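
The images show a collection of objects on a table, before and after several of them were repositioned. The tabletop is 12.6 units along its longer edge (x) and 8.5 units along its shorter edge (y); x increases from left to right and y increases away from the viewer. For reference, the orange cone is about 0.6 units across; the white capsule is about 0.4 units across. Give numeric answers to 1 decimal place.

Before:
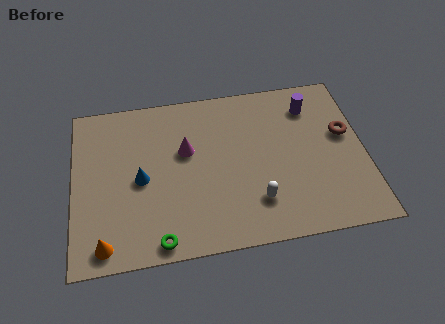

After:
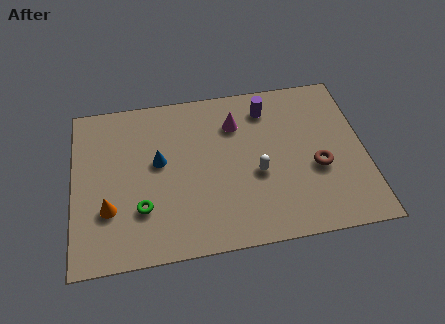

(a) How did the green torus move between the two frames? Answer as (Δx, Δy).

(-0.7, 1.7)

From the two frames, the green torus sits at roughly (3.6, 0.8) before and (2.9, 2.5) after.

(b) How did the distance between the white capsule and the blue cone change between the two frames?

-0.9

The distance was about 5.3 in the first image and 4.4 in the second, so they moved 0.9 units closer together.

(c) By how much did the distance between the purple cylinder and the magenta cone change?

-4.2

They were about 5.7 units apart before and 1.5 after — 4.2 units closer together.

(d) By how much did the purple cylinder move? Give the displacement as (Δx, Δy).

(-1.9, 0.2)

From the two frames, the purple cylinder sits at roughly (10.4, 6.7) before and (8.5, 6.9) after.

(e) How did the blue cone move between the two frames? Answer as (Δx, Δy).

(0.8, 0.8)

The blue cone was at about (2.9, 4.0) and moved to about (3.7, 4.8).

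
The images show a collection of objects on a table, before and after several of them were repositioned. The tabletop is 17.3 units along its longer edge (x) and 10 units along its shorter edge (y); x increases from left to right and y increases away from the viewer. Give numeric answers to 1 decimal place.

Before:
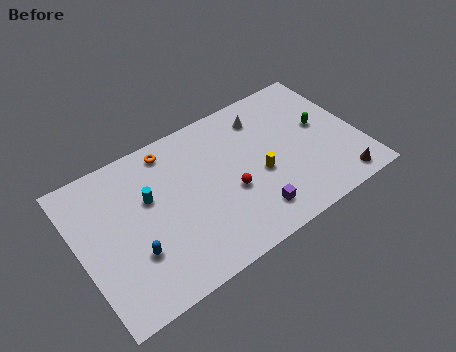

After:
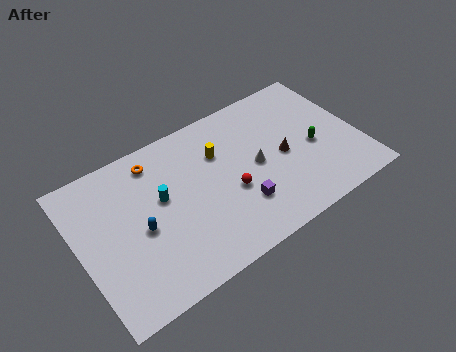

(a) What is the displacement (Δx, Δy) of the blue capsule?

(0.6, 1.3)

The blue capsule started near (3.0, 3.2) and ended near (3.6, 4.5).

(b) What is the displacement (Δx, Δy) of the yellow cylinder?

(-2.1, 2.7)

The yellow cylinder started near (11.0, 4.2) and ended near (8.9, 6.9).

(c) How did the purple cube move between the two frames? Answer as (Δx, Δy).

(-0.6, 0.9)

The purple cube was at about (10.1, 1.9) and moved to about (9.5, 2.8).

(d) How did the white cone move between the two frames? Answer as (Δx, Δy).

(-1.0, -3.1)

The white cone started near (11.9, 8.0) and ended near (10.9, 4.9).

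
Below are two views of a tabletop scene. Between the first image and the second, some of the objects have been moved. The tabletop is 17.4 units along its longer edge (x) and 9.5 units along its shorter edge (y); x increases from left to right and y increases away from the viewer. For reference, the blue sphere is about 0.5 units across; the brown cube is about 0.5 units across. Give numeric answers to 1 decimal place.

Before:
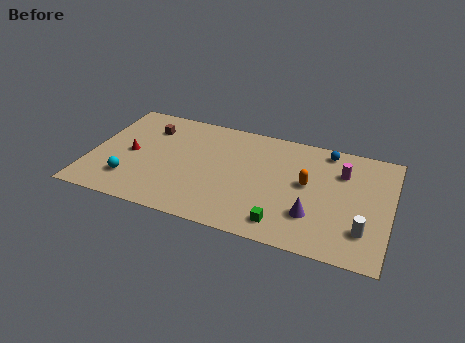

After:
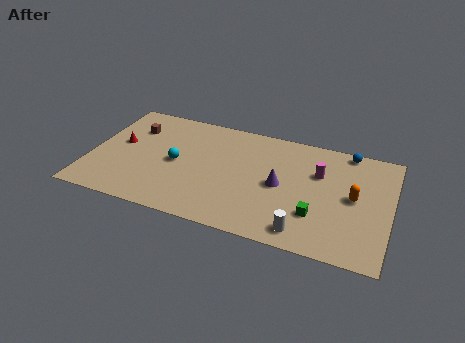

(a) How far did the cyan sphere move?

3.4

From (2.5, 2.3) to (5.0, 4.6), the cyan sphere covered √(2.5² + 2.3²) ≈ 3.4 units.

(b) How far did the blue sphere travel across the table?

1.2

The blue sphere moved from about (13.5, 8.4) to (14.7, 8.7), a distance of √(1.2² + 0.3²) ≈ 1.2.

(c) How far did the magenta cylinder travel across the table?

1.4

From (14.5, 6.8) to (13.2, 6.3), the magenta cylinder covered √(1.3² + 0.5²) ≈ 1.4 units.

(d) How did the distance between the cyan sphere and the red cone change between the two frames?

+1.2

Before: roughly 2.3 units apart; after: 3.5. That's 1.2 units further apart.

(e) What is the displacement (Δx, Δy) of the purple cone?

(-2.0, 1.9)

From the two frames, the purple cone sits at roughly (13.1, 2.7) before and (11.1, 4.6) after.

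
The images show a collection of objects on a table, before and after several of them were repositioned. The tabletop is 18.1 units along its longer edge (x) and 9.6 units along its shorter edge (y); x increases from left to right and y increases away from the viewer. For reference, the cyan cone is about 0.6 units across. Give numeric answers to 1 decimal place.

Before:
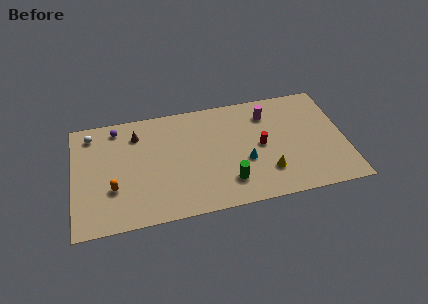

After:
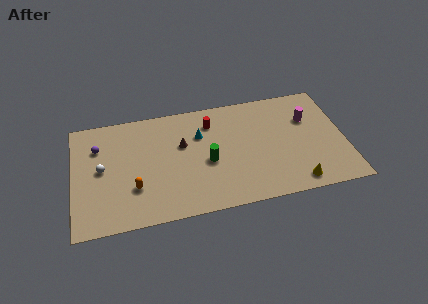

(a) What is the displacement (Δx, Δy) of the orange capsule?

(1.4, -0.2)

From the two frames, the orange capsule sits at roughly (2.6, 3.2) before and (4.0, 3.0) after.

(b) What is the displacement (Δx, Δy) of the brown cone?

(3.0, -1.5)

From the two frames, the brown cone sits at roughly (4.3, 7.5) before and (7.3, 6.0) after.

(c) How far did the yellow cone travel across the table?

2.2

The yellow cone moved from about (12.8, 2.5) to (14.6, 1.2), a distance of √(1.8² + 1.3²) ≈ 2.2.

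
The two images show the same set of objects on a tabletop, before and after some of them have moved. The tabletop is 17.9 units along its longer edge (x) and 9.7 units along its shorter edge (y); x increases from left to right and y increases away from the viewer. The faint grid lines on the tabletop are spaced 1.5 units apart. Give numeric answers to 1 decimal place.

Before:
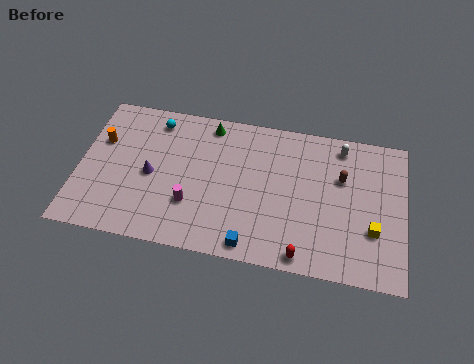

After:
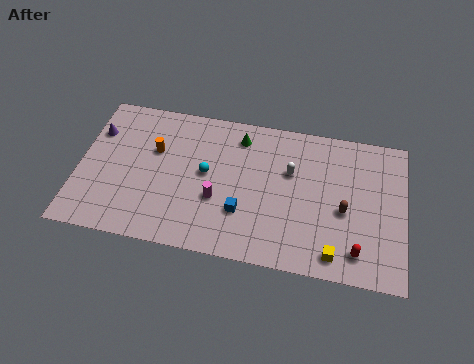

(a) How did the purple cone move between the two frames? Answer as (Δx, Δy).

(-3.2, 2.4)

From the two frames, the purple cone sits at roughly (4.0, 4.5) before and (0.8, 6.9) after.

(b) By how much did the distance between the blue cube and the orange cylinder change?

-4.2

They were about 10.1 units apart before and 5.9 after — 4.2 units closer together.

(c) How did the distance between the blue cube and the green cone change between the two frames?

-3.0

They were about 8.0 units apart before and 5.0 after — 3.0 units closer together.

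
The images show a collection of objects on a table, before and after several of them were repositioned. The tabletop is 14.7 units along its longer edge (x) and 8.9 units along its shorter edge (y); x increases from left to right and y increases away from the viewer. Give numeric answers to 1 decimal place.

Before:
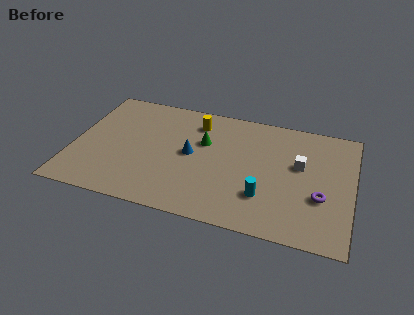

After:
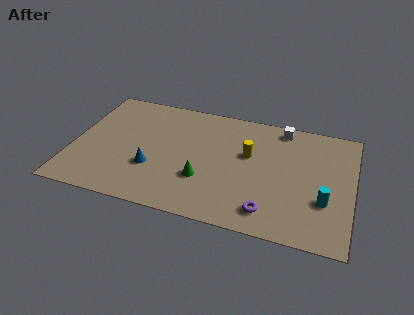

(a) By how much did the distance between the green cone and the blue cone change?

+1.4

The distance was about 1.3 in the first image and 2.7 in the second, so they moved 1.4 units further apart.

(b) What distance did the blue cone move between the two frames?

2.5

The blue cone moved from about (6.2, 4.6) to (4.3, 3.0), a distance of √(1.9² + 1.6²) ≈ 2.5.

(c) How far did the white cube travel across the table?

2.8

The white cube moved from about (11.9, 5.3) to (10.8, 7.9), a distance of √(1.1² + 2.6²) ≈ 2.8.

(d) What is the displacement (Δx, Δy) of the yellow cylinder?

(2.9, -1.7)

From the two frames, the yellow cylinder sits at roughly (6.3, 7.1) before and (9.2, 5.4) after.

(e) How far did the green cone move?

2.8

From (6.8, 5.7) to (7.0, 2.9), the green cone covered √(0.2² + 2.8²) ≈ 2.8 units.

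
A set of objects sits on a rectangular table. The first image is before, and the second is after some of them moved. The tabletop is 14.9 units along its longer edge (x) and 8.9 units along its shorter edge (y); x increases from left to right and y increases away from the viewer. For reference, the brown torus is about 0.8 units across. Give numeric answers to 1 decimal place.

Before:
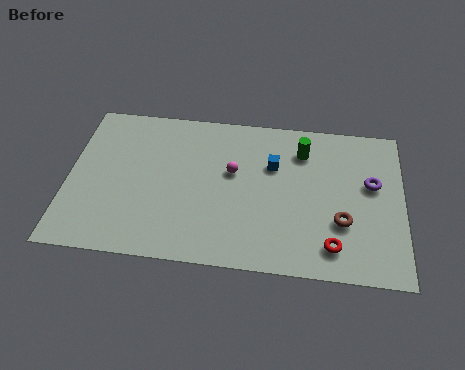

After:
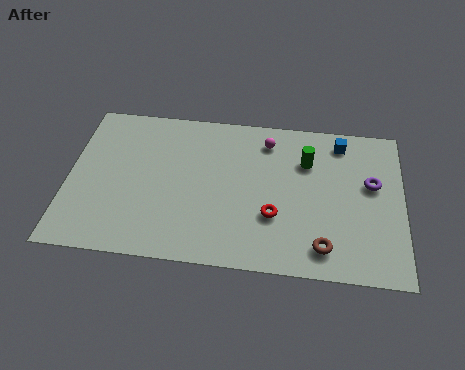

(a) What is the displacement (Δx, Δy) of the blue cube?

(3.0, 1.7)

The blue cube started near (9.1, 5.9) and ended near (12.1, 7.6).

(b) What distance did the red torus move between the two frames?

3.0

The red torus moved from about (11.8, 1.6) to (9.2, 3.0), a distance of √(2.6² + 1.4²) ≈ 3.0.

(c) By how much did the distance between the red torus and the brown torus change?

+1.2

They were about 1.5 units apart before and 2.7 after — 1.2 units further apart.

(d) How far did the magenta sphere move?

2.5

The magenta sphere moved from about (7.3, 5.3) to (8.8, 7.3), a distance of √(1.5² + 2.0²) ≈ 2.5.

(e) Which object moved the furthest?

the blue cube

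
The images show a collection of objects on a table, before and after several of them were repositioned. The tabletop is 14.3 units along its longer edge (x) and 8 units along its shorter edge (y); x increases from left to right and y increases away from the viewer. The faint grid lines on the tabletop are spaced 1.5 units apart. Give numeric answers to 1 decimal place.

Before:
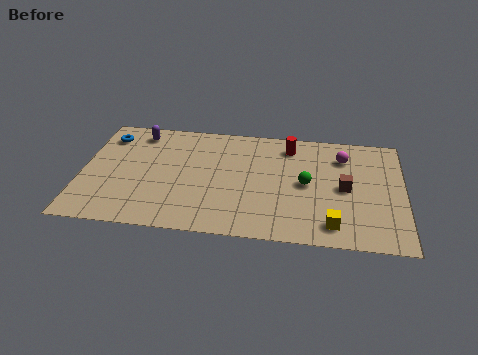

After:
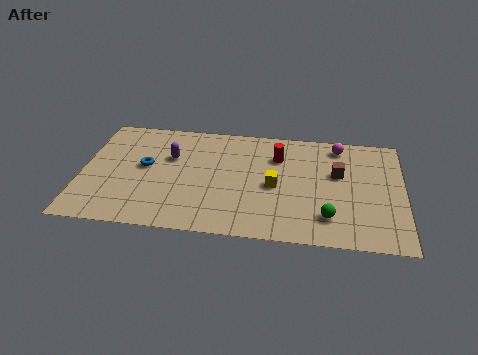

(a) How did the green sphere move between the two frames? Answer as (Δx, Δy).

(1.0, -2.2)

The green sphere started near (10.0, 4.0) and ended near (11.0, 1.8).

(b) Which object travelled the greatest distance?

the yellow cube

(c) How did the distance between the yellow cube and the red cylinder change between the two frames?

-3.6

Before: roughly 5.7 units apart; after: 2.1. That's 3.6 units closer together.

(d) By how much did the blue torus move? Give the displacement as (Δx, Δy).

(1.8, -2.0)

The blue torus started near (1.0, 6.4) and ended near (2.8, 4.4).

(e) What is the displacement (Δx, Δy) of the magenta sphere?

(-0.2, 0.8)

From the two frames, the magenta sphere sits at roughly (11.6, 6.1) before and (11.4, 6.9) after.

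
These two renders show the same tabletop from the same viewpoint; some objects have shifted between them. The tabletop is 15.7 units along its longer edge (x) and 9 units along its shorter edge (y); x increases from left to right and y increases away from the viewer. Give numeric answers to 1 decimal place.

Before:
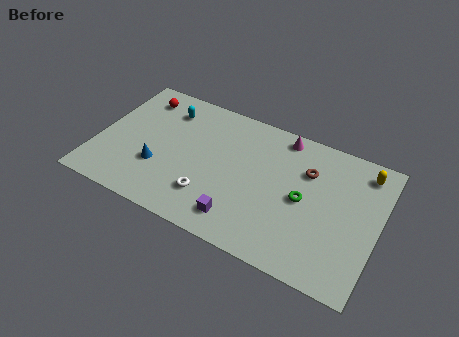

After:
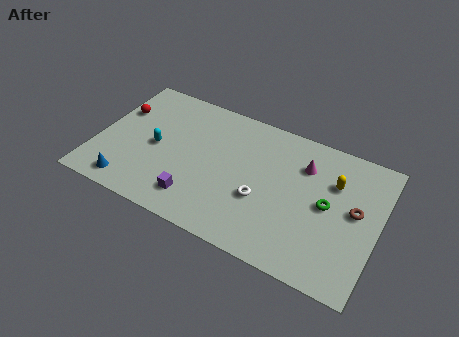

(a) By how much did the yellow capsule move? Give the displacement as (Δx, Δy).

(-1.5, -1.4)

From the two frames, the yellow capsule sits at roughly (14.6, 7.6) before and (13.1, 6.2) after.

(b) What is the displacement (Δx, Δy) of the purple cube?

(-2.5, 0.2)

The purple cube started near (8.4, 1.6) and ended near (5.9, 1.8).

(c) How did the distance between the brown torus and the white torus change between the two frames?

-1.2

Before: roughly 6.4 units apart; after: 5.2. That's 1.2 units closer together.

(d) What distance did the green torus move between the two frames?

1.3

The green torus moved from about (11.6, 4.4) to (12.9, 4.6), a distance of √(1.3² + 0.2²) ≈ 1.3.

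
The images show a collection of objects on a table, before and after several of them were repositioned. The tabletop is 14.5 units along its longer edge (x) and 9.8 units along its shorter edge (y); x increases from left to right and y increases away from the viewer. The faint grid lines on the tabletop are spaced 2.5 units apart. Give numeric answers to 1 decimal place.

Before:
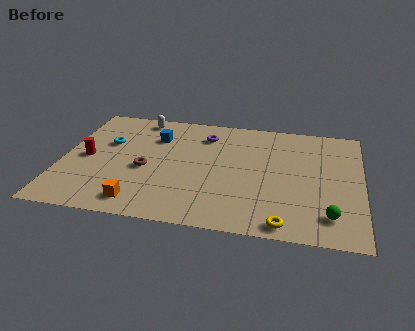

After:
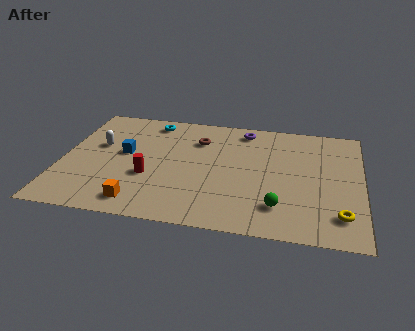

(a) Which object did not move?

the orange cube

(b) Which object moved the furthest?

the brown torus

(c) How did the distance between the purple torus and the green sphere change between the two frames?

-1.9

Before: roughly 8.5 units apart; after: 6.6. That's 1.9 units closer together.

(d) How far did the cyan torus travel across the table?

3.0

From (2.1, 6.2) to (4.1, 8.5), the cyan torus covered √(2.0² + 2.3²) ≈ 3.0 units.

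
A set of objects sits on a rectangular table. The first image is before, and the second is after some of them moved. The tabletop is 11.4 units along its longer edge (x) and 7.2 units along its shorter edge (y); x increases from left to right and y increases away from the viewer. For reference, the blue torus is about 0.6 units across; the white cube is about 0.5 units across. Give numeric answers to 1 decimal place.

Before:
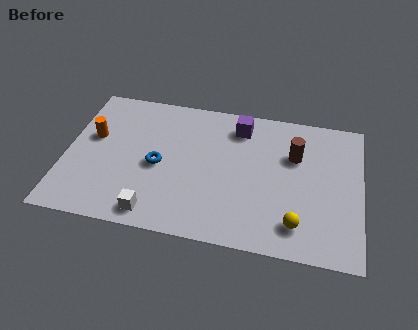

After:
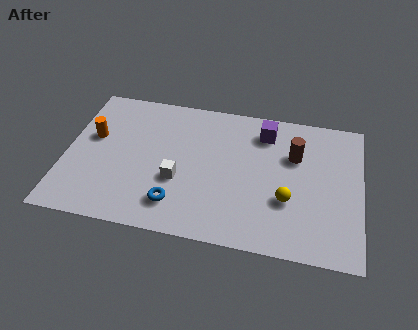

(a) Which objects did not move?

the orange cylinder and the brown cylinder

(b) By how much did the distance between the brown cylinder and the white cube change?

-1.6

They were about 6.5 units apart before and 4.9 after — 1.6 units closer together.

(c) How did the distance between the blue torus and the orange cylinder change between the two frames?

+1.6

Before: roughly 2.8 units apart; after: 4.4. That's 1.6 units further apart.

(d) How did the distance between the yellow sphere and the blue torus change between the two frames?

-1.4

They were about 5.7 units apart before and 4.3 after — 1.4 units closer together.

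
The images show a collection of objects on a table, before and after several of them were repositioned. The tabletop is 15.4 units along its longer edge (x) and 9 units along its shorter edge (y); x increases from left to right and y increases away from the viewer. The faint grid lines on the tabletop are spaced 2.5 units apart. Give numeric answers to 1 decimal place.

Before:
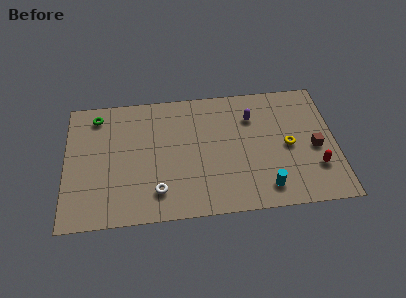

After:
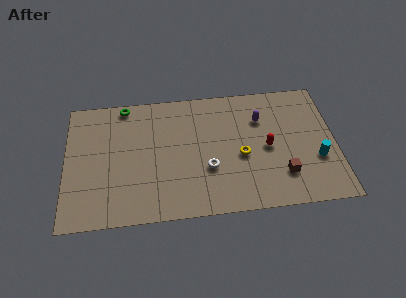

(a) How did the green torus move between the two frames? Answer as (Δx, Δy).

(1.6, 0.6)

The green torus was at about (1.8, 7.6) and moved to about (3.4, 8.2).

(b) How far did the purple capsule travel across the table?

0.5

The purple capsule moved from about (10.7, 6.6) to (11.2, 6.4), a distance of √(0.5² + 0.2²) ≈ 0.5.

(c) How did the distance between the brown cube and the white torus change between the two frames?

-4.9

The distance was about 9.2 in the first image and 4.3 in the second, so they moved 4.9 units closer together.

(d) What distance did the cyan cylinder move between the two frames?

3.4

The cyan cylinder was near (11.3, 1.5) before and (14.3, 3.2) after, so it travelled √(3.0² + 1.7²) ≈ 3.4 units.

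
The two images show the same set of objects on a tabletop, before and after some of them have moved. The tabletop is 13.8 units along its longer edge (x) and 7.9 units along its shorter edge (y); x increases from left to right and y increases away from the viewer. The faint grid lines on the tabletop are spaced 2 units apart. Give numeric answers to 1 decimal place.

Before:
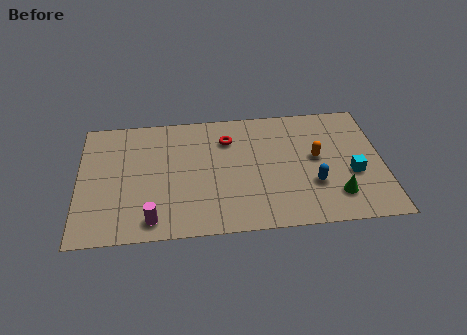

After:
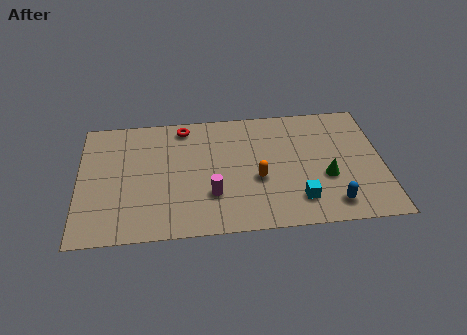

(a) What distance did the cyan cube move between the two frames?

2.9

The cyan cube moved from about (12.4, 3.1) to (9.9, 1.7), a distance of √(2.5² + 1.4²) ≈ 2.9.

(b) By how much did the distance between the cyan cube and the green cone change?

+0.3

The distance was about 1.5 in the first image and 1.8 in the second, so they moved 0.3 units further apart.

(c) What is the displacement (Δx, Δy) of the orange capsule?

(-2.7, -1.1)

The orange capsule started near (10.8, 4.3) and ended near (8.1, 3.2).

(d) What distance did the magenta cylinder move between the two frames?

3.0

The magenta cylinder moved from about (3.3, 1.1) to (6.0, 2.4), a distance of √(2.7² + 1.3²) ≈ 3.0.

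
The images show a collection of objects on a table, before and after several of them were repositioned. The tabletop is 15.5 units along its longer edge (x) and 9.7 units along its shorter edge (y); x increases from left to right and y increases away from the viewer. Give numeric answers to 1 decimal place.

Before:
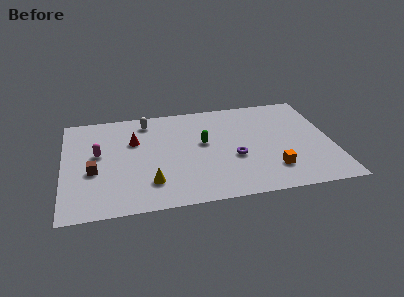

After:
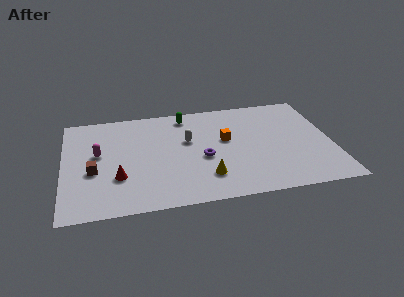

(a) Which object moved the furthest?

the orange cube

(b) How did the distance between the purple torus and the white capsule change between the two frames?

-4.6

They were about 6.6 units apart before and 2.0 after — 4.6 units closer together.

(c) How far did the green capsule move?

3.0

The green capsule was near (8.1, 5.5) before and (7.2, 8.4) after, so it travelled √(0.9² + 2.9²) ≈ 3.0 units.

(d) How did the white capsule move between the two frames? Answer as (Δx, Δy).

(2.3, -2.3)

The white capsule was at about (4.9, 8.2) and moved to about (7.2, 5.9).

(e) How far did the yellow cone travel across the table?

3.2

The yellow cone was near (4.9, 2.3) before and (8.1, 2.3) after, so it travelled √(3.2² + 0.0²) ≈ 3.2 units.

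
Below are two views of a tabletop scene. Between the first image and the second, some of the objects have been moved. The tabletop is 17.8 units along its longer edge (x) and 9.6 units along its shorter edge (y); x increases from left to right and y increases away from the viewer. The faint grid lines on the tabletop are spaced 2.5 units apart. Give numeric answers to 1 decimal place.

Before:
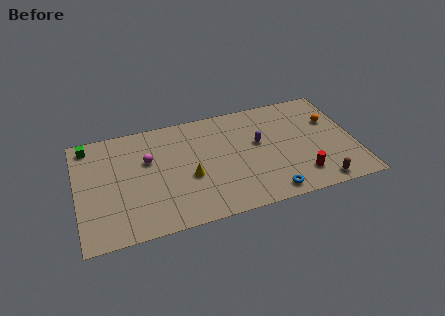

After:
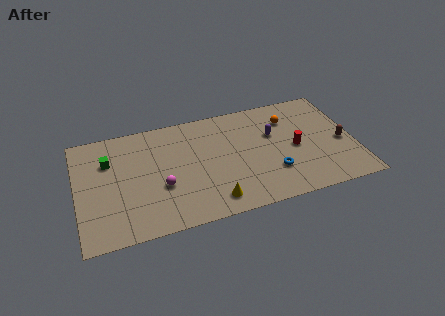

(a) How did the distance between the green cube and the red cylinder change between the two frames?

-2.6

They were about 14.7 units apart before and 12.1 after — 2.6 units closer together.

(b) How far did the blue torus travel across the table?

1.7

From (12.0, 1.1) to (12.4, 2.8), the blue torus covered √(0.4² + 1.7²) ≈ 1.7 units.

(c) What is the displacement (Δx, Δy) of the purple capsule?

(1.0, 0.5)

From the two frames, the purple capsule sits at roughly (11.7, 5.6) before and (12.7, 6.1) after.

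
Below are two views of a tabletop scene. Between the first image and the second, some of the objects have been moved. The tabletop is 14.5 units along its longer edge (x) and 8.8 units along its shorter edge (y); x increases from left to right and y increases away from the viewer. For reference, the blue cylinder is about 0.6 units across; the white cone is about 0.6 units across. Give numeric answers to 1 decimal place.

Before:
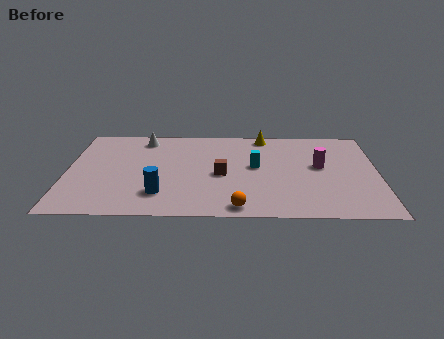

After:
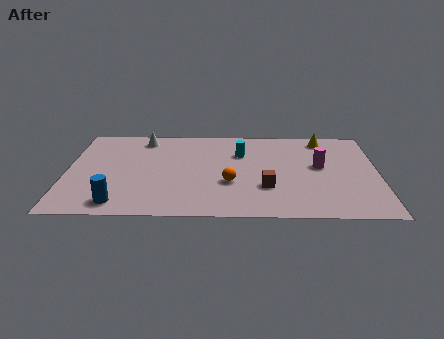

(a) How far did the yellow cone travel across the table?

2.8

The yellow cone moved from about (9.2, 7.9) to (12.0, 7.6), a distance of √(2.8² + 0.3²) ≈ 2.8.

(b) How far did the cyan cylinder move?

1.5

From (8.8, 4.8) to (8.1, 6.1), the cyan cylinder covered √(0.7² + 1.3²) ≈ 1.5 units.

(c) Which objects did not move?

the white cone and the magenta cylinder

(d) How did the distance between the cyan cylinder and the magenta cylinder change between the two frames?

+0.9

Before: roughly 3.0 units apart; after: 3.9. That's 0.9 units further apart.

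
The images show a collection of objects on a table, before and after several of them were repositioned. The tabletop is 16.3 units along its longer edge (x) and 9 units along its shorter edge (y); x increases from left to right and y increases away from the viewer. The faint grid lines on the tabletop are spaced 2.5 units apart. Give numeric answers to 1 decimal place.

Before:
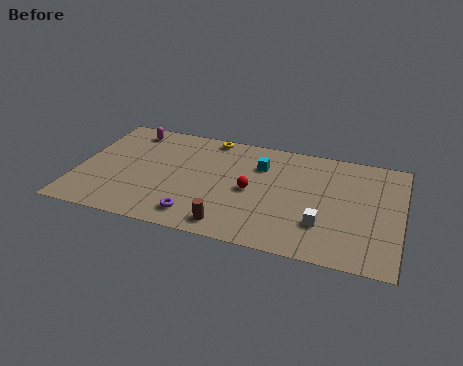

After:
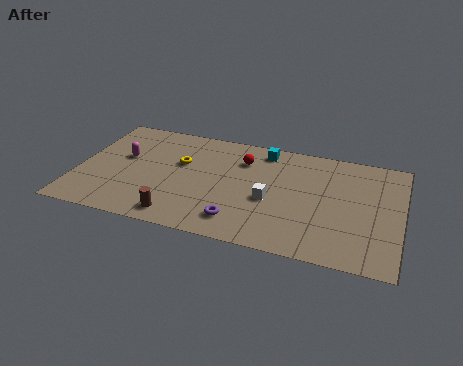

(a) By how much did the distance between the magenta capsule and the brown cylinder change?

-3.4

The distance was about 8.6 in the first image and 5.2 in the second, so they moved 3.4 units closer together.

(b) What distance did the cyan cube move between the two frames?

1.3

The cyan cube was near (9.1, 6.5) before and (9.2, 7.8) after, so it travelled √(0.1² + 1.3²) ≈ 1.3 units.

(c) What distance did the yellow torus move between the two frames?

2.9

The yellow torus moved from about (6.4, 8.2) to (5.1, 5.6), a distance of √(1.3² + 2.6²) ≈ 2.9.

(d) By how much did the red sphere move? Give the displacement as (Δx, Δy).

(-0.6, 2.4)

From the two frames, the red sphere sits at roughly (8.8, 4.3) before and (8.2, 6.7) after.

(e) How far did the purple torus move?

2.1

The purple torus moved from about (6.3, 1.5) to (8.4, 1.7), a distance of √(2.1² + 0.2²) ≈ 2.1.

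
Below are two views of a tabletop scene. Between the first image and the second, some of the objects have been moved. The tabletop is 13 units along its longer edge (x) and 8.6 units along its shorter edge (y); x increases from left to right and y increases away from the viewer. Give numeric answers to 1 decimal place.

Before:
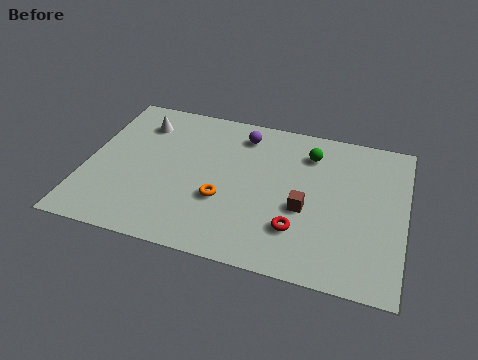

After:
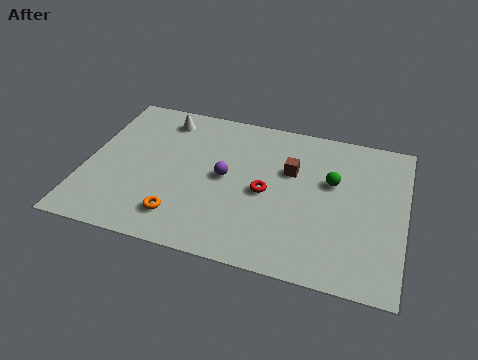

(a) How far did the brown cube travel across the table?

2.1

The brown cube moved from about (9.0, 3.5) to (8.3, 5.5), a distance of √(0.7² + 2.0²) ≈ 2.1.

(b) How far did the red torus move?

2.2

From (8.8, 2.3) to (7.4, 4.0), the red torus covered √(1.4² + 1.7²) ≈ 2.2 units.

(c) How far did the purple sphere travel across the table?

2.7

The purple sphere moved from about (6.2, 7.1) to (5.7, 4.4), a distance of √(0.5² + 2.7²) ≈ 2.7.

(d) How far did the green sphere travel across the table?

1.7

From (9.0, 6.7) to (10.0, 5.3), the green sphere covered √(1.0² + 1.4²) ≈ 1.7 units.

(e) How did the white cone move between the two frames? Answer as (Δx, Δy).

(0.9, 0.5)

The white cone was at about (2.0, 6.7) and moved to about (2.9, 7.2).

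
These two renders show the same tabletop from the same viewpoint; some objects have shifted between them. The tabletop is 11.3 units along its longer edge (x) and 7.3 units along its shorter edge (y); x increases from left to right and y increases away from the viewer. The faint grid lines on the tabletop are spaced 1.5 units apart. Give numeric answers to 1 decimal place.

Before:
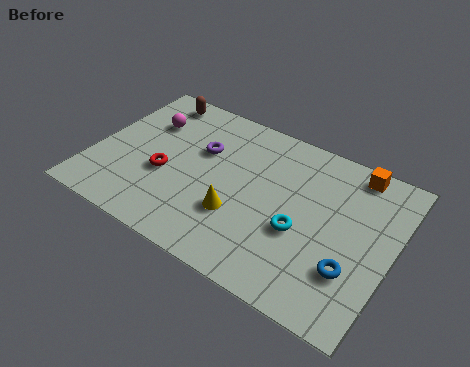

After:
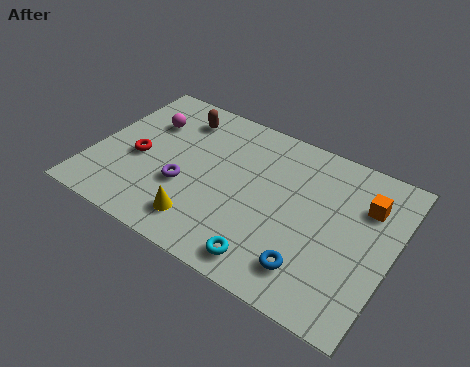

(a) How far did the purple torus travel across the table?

2.0

The purple torus moved from about (3.9, 4.7) to (3.6, 2.7), a distance of √(0.3² + 2.0²) ≈ 2.0.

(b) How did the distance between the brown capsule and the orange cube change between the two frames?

-0.5

Before: roughly 7.8 units apart; after: 7.3. That's 0.5 units closer together.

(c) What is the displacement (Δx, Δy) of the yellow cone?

(-1.2, -1.0)

From the two frames, the yellow cone sits at roughly (5.7, 2.4) before and (4.5, 1.4) after.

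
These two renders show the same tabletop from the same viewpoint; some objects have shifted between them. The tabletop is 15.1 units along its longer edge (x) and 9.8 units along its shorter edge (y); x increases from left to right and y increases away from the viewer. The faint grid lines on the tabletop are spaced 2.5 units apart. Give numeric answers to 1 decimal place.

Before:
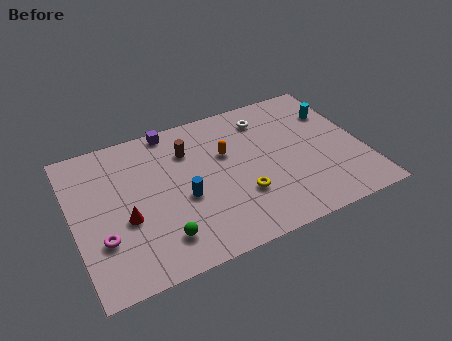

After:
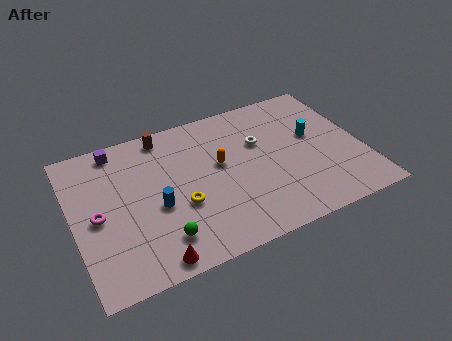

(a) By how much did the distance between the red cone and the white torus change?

-0.5

Before: roughly 8.8 units apart; after: 8.3. That's 0.5 units closer together.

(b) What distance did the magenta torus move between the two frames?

1.5

From (1.3, 3.1) to (1.2, 4.6), the magenta torus covered √(0.1² + 1.5²) ≈ 1.5 units.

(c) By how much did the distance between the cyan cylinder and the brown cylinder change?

+0.4

The distance was about 7.8 in the first image and 8.2 in the second, so they moved 0.4 units further apart.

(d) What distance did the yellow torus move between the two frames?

3.2

From (8.5, 3.1) to (5.4, 3.7), the yellow torus covered √(3.1² + 0.6²) ≈ 3.2 units.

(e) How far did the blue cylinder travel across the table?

1.4

From (5.6, 4.1) to (4.2, 4.1), the blue cylinder covered √(1.4² + 0.0²) ≈ 1.4 units.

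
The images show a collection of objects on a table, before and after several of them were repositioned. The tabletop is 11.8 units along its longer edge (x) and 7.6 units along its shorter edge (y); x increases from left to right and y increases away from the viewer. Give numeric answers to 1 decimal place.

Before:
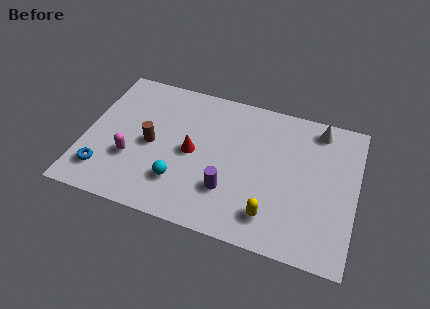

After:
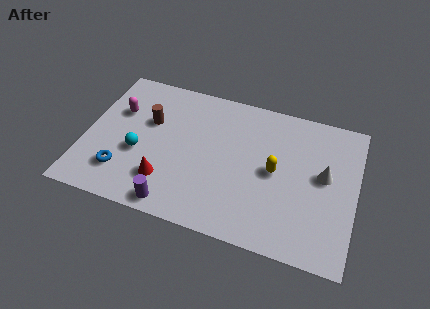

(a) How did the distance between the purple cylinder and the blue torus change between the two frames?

-2.8

They were about 5.4 units apart before and 2.6 after — 2.8 units closer together.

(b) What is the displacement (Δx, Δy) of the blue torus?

(0.8, 0.2)

From the two frames, the blue torus sits at roughly (1.0, 1.6) before and (1.8, 1.8) after.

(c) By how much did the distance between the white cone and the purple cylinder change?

+1.4

Before: roughly 5.7 units apart; after: 7.1. That's 1.4 units further apart.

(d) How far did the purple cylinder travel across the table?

2.6

The purple cylinder was near (6.4, 2.2) before and (4.2, 0.8) after, so it travelled √(2.2² + 1.4²) ≈ 2.6 units.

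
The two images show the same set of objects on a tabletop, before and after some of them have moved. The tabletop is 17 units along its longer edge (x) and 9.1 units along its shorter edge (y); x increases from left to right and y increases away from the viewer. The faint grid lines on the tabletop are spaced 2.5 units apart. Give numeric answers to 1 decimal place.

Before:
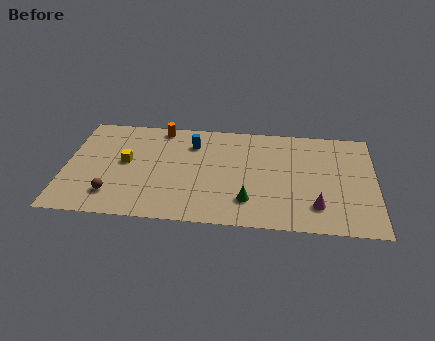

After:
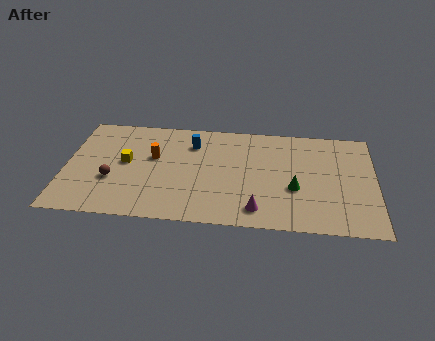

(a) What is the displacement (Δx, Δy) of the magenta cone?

(-3.2, -0.6)

The magenta cone started near (13.8, 2.1) and ended near (10.6, 1.5).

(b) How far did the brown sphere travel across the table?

1.3

The brown sphere moved from about (2.7, 2.0) to (2.6, 3.3), a distance of √(0.1² + 1.3²) ≈ 1.3.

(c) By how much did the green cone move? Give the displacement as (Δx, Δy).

(2.5, 1.3)

From the two frames, the green cone sits at roughly (10.1, 2.2) before and (12.6, 3.5) after.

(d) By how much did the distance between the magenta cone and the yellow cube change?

-2.8

They were about 10.9 units apart before and 8.1 after — 2.8 units closer together.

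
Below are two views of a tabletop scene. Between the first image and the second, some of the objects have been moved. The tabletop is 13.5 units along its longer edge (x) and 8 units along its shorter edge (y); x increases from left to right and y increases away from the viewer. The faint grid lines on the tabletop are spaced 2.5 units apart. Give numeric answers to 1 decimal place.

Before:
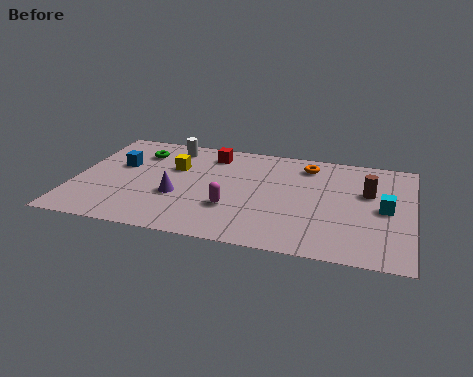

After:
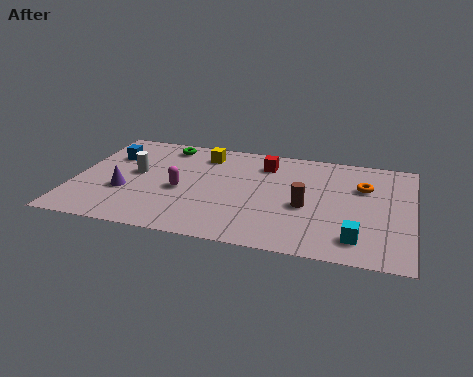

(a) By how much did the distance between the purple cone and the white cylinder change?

-2.3

They were about 3.8 units apart before and 1.5 after — 2.3 units closer together.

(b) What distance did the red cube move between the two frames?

2.2

The red cube was near (5.3, 6.6) before and (7.5, 6.3) after, so it travelled √(2.2² + 0.3²) ≈ 2.2 units.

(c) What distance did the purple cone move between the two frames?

2.1

From (4.2, 3.0) to (2.1, 2.9), the purple cone covered √(2.1² + 0.1²) ≈ 2.1 units.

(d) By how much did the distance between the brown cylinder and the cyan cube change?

+1.5

Before: roughly 1.3 units apart; after: 2.8. That's 1.5 units further apart.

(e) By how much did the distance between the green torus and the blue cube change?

+1.1

They were about 1.4 units apart before and 2.5 after — 1.1 units further apart.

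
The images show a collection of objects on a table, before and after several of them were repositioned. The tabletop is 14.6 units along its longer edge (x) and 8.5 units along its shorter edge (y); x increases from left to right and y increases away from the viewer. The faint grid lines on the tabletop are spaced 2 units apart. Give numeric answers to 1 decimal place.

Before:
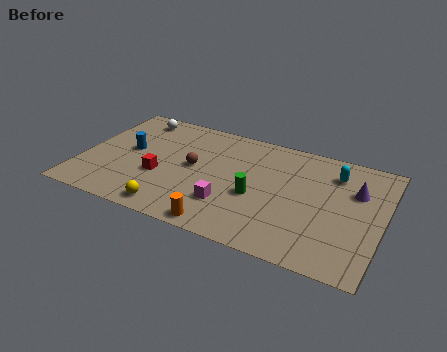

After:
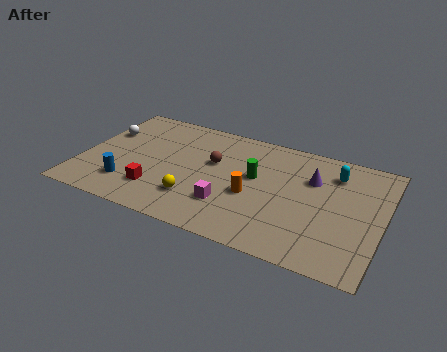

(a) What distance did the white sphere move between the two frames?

2.1

The white sphere was near (2.1, 7.3) before and (0.8, 5.6) after, so it travelled √(1.3² + 1.7²) ≈ 2.1 units.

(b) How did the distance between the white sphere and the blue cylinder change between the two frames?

+1.3

They were about 2.7 units apart before and 4.0 after — 1.3 units further apart.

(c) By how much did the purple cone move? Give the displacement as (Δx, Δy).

(-2.1, 0.1)

From the two frames, the purple cone sits at roughly (13.2, 5.7) before and (11.1, 5.8) after.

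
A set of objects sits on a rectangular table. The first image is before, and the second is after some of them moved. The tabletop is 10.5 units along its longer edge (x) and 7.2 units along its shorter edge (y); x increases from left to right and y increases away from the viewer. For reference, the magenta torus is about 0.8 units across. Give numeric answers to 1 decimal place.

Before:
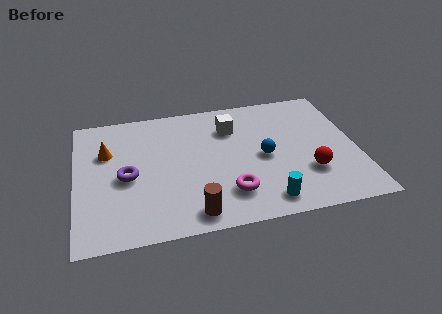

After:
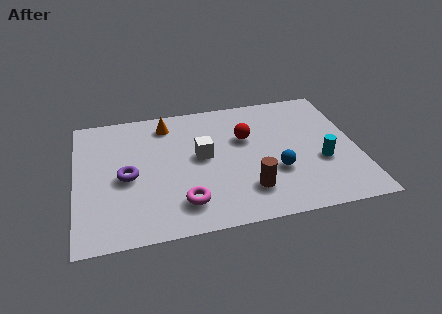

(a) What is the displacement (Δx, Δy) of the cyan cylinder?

(2.2, 1.7)

The cyan cylinder started near (6.9, 1.0) and ended near (9.1, 2.7).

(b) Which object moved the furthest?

the red sphere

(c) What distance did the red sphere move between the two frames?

3.3

From (8.6, 2.2) to (6.4, 4.6), the red sphere covered √(2.2² + 2.4²) ≈ 3.3 units.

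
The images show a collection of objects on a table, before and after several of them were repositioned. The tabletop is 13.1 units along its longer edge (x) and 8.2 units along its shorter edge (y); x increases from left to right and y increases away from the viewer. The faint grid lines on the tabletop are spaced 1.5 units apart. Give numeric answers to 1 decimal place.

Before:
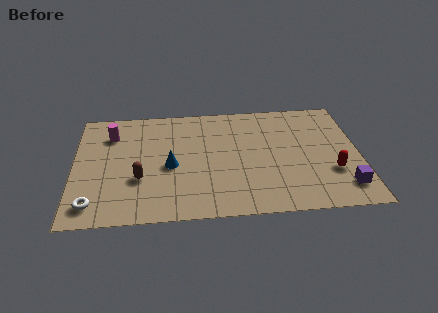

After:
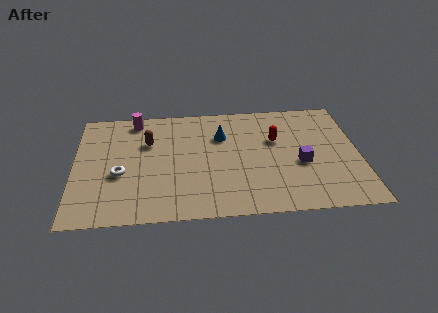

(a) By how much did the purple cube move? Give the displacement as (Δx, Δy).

(-1.9, 1.8)

From the two frames, the purple cube sits at roughly (12.3, 1.6) before and (10.4, 3.4) after.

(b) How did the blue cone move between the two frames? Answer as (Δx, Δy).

(2.4, 2.0)

The blue cone was at about (4.4, 3.7) and moved to about (6.8, 5.7).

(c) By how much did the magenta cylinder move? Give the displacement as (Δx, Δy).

(1.1, 1.0)

The magenta cylinder started near (1.7, 6.2) and ended near (2.8, 7.2).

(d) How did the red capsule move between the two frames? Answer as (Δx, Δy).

(-2.5, 2.5)

From the two frames, the red capsule sits at roughly (11.8, 2.7) before and (9.3, 5.2) after.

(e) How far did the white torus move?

2.3

From (0.9, 1.3) to (2.1, 3.3), the white torus covered √(1.2² + 2.0²) ≈ 2.3 units.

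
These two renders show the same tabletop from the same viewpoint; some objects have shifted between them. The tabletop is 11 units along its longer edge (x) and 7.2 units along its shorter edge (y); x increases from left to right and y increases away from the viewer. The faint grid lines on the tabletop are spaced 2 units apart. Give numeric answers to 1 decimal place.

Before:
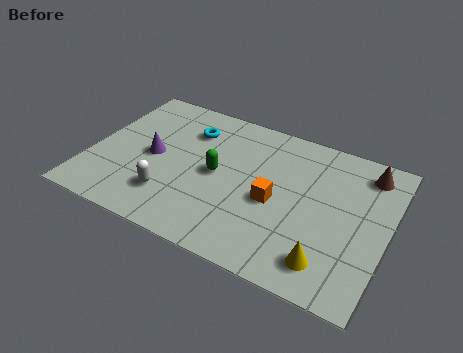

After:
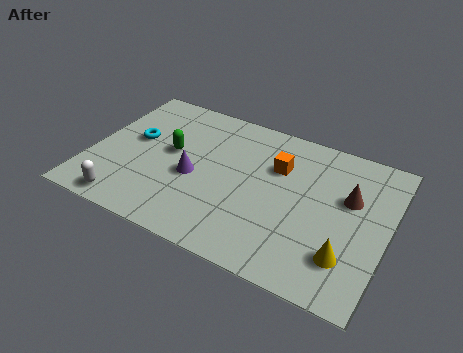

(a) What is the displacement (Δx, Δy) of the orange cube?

(-0.1, 1.7)

The orange cube was at about (6.9, 3.2) and moved to about (6.8, 4.9).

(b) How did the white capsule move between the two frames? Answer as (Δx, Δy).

(-1.5, -1.0)

The white capsule started near (3.2, 1.8) and ended near (1.7, 0.8).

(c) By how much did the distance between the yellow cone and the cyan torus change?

+1.5

They were about 7.0 units apart before and 8.5 after — 1.5 units further apart.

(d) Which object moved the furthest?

the cyan torus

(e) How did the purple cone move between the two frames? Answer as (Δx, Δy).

(1.6, -0.4)

From the two frames, the purple cone sits at roughly (2.3, 3.5) before and (3.9, 3.1) after.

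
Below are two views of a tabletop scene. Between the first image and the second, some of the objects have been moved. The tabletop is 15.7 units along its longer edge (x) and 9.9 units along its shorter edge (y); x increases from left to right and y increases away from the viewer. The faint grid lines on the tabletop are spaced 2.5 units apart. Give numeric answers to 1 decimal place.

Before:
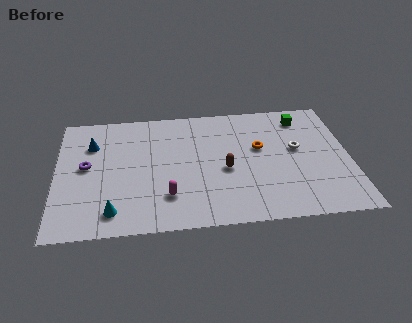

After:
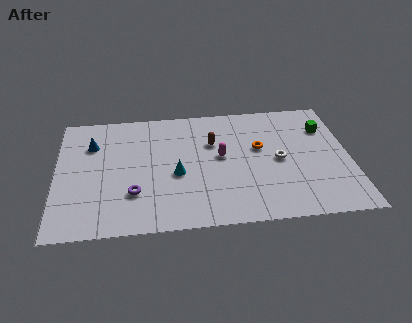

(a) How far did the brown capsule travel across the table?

2.4

The brown capsule was near (9.0, 4.3) before and (8.4, 6.6) after, so it travelled √(0.6² + 2.3²) ≈ 2.4 units.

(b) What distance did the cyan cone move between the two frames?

4.3

The cyan cone moved from about (3.0, 1.6) to (6.4, 4.2), a distance of √(3.4² + 2.6²) ≈ 4.3.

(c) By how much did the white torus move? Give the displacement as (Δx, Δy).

(-1.0, -0.8)

From the two frames, the white torus sits at roughly (12.9, 5.6) before and (11.9, 4.8) after.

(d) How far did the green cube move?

1.6

The green cube moved from about (13.3, 8.2) to (14.5, 7.2), a distance of √(1.2² + 1.0²) ≈ 1.6.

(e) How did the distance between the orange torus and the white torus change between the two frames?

-0.5

They were about 2.0 units apart before and 1.5 after — 0.5 units closer together.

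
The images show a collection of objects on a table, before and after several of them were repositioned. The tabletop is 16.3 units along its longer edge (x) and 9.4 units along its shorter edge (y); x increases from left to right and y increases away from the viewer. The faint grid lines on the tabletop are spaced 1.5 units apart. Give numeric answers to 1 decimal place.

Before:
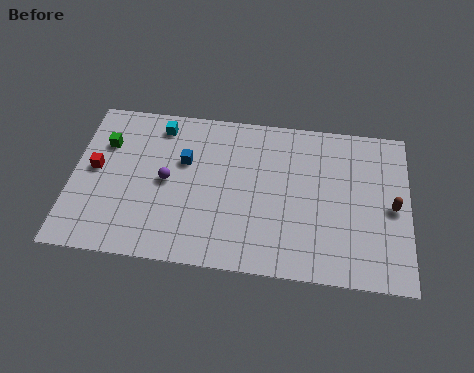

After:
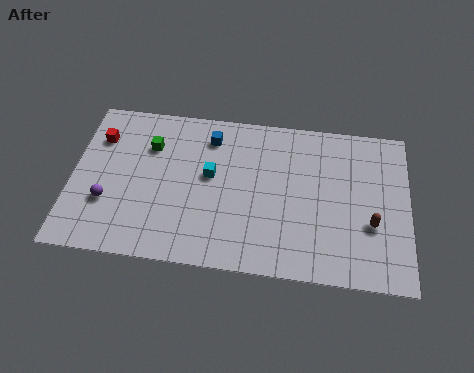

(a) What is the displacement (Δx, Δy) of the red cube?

(0.1, 1.9)

The red cube was at about (1.1, 5.0) and moved to about (1.2, 6.9).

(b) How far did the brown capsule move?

1.5

The brown capsule moved from about (15.5, 4.5) to (14.5, 3.4), a distance of √(1.0² + 1.1²) ≈ 1.5.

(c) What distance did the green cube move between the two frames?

2.2

From (1.5, 6.6) to (3.7, 6.7), the green cube covered √(2.2² + 0.1²) ≈ 2.2 units.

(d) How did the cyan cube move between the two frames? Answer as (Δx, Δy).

(2.6, -2.7)

The cyan cube started near (4.1, 8.0) and ended near (6.7, 5.3).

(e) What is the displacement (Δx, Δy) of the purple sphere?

(-2.8, -1.6)

The purple sphere started near (4.6, 4.7) and ended near (1.8, 3.1).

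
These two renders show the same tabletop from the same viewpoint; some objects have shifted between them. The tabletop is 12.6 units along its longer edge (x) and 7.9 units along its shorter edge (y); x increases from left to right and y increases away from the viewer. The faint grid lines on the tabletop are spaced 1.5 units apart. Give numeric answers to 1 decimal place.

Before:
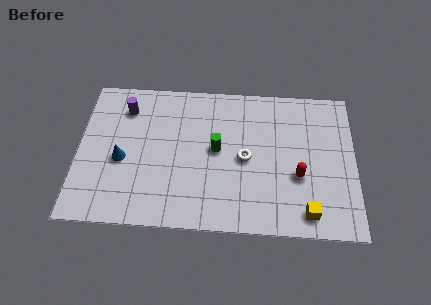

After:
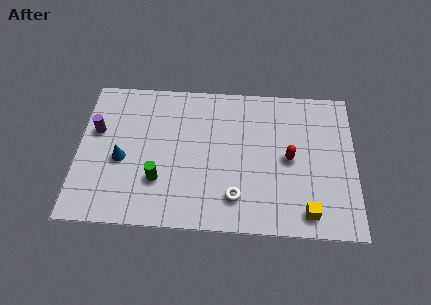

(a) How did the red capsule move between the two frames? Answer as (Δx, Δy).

(-0.4, 0.9)

The red capsule started near (10.0, 3.0) and ended near (9.6, 3.9).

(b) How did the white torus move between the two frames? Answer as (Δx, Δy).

(-0.4, -2.1)

From the two frames, the white torus sits at roughly (7.6, 3.8) before and (7.2, 1.7) after.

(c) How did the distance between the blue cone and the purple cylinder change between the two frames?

-0.9

They were about 2.8 units apart before and 1.9 after — 0.9 units closer together.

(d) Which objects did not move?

the blue cone and the yellow cube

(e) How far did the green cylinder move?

3.2

The green cylinder moved from about (6.3, 4.2) to (3.7, 2.4), a distance of √(2.6² + 1.8²) ≈ 3.2.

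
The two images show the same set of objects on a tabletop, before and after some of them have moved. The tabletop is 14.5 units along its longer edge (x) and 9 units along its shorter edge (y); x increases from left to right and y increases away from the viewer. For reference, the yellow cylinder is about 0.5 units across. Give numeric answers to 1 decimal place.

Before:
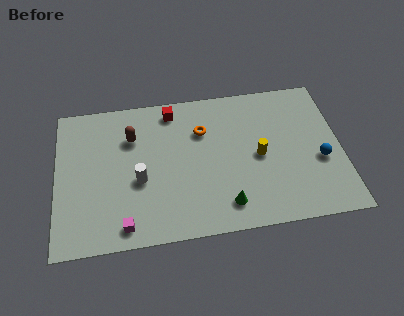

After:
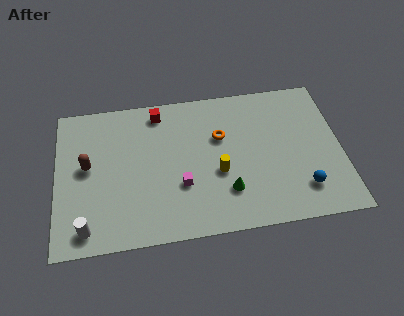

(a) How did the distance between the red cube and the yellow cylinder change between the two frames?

-0.4

The distance was about 5.5 in the first image and 5.1 in the second, so they moved 0.4 units closer together.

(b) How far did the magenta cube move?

3.5

The magenta cube moved from about (3.4, 1.1) to (6.3, 3.1), a distance of √(2.9² + 2.0²) ≈ 3.5.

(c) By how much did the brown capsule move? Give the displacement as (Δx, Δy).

(-2.3, -1.5)

The brown capsule was at about (3.9, 6.4) and moved to about (1.6, 4.9).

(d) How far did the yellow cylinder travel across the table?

2.2

The yellow cylinder moved from about (10.3, 4.3) to (8.2, 3.6), a distance of √(2.1² + 0.7²) ≈ 2.2.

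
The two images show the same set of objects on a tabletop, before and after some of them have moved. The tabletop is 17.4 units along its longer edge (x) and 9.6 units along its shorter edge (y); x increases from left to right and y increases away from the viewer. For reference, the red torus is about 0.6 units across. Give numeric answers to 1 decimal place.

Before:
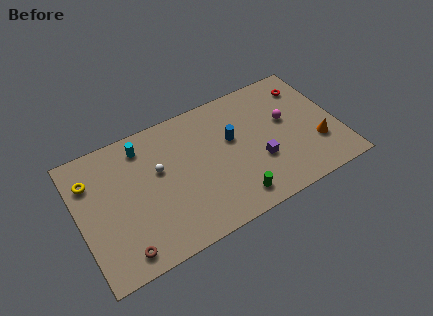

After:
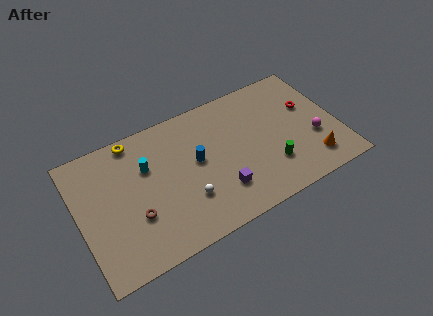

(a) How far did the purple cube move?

2.9

From (11.9, 3.4) to (9.1, 2.5), the purple cube covered √(2.8² + 0.9²) ≈ 2.9 units.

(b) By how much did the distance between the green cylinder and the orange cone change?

-3.3

They were about 6.1 units apart before and 2.8 after — 3.3 units closer together.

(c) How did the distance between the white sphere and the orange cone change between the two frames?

-2.3

Before: roughly 10.8 units apart; after: 8.5. That's 2.3 units closer together.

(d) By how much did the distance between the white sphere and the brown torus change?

-2.0

Before: roughly 5.4 units apart; after: 3.4. That's 2.0 units closer together.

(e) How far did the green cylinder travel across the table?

3.0

The green cylinder was near (9.9, 1.5) before and (12.6, 2.7) after, so it travelled √(2.7² + 1.2²) ≈ 3.0 units.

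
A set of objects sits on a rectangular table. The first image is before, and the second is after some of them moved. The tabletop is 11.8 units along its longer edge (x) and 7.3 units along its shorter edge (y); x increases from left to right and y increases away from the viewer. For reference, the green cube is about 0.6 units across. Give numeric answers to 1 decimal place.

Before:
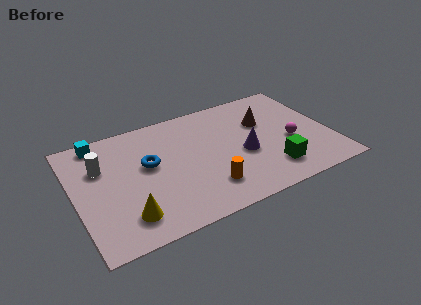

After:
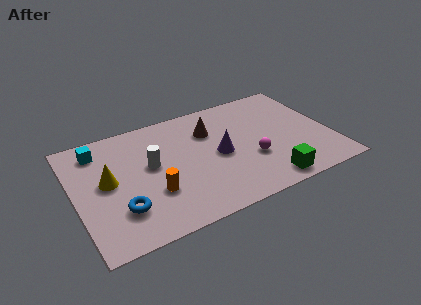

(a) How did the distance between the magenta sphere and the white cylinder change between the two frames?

-4.1

The distance was about 8.8 in the first image and 4.7 in the second, so they moved 4.1 units closer together.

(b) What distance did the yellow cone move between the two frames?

2.5

The yellow cone was near (2.1, 1.5) before and (1.5, 3.9) after, so it travelled √(0.6² + 2.4²) ≈ 2.5 units.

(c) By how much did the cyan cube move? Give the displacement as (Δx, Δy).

(-0.1, -0.5)

The cyan cube was at about (1.4, 6.5) and moved to about (1.3, 6.0).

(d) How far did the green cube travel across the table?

0.8

From (8.8, 1.6) to (8.5, 0.9), the green cube covered √(0.3² + 0.7²) ≈ 0.8 units.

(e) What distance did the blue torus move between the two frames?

2.7

The blue torus moved from about (3.4, 4.2) to (1.9, 2.0), a distance of √(1.5² + 2.2²) ≈ 2.7.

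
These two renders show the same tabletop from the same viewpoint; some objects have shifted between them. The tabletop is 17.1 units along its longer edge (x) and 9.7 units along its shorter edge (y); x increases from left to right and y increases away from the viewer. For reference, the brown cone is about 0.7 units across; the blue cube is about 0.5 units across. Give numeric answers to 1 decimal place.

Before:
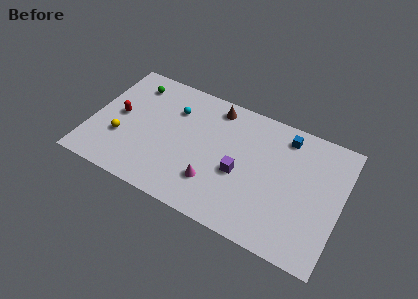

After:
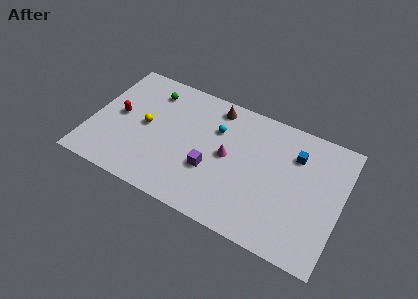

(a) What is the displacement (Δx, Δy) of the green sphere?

(1.3, -0.1)

The green sphere started near (2.4, 7.9) and ended near (3.7, 7.8).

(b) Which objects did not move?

the brown cone and the red capsule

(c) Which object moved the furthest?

the cyan sphere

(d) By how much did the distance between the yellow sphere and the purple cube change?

-3.2

Before: roughly 8.1 units apart; after: 4.9. That's 3.2 units closer together.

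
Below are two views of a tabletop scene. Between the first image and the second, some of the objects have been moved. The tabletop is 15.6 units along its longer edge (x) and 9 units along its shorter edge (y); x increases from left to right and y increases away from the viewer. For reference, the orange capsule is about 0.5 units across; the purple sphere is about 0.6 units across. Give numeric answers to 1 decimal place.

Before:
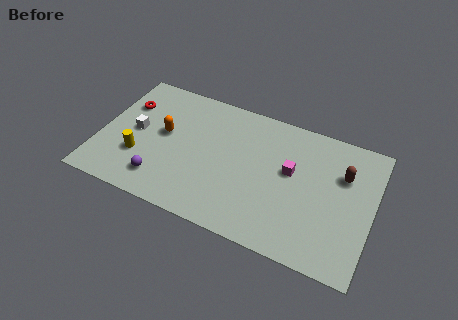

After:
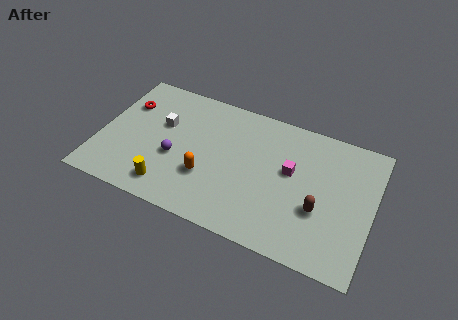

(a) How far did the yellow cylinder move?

2.4

The yellow cylinder was near (2.4, 2.9) before and (4.3, 1.5) after, so it travelled √(1.9² + 1.4²) ≈ 2.4 units.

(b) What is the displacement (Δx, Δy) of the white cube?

(1.4, 1.0)

The white cube started near (2.0, 4.6) and ended near (3.4, 5.6).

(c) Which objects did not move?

the magenta cube and the red torus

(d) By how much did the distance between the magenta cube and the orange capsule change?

-2.2

They were about 7.3 units apart before and 5.1 after — 2.2 units closer together.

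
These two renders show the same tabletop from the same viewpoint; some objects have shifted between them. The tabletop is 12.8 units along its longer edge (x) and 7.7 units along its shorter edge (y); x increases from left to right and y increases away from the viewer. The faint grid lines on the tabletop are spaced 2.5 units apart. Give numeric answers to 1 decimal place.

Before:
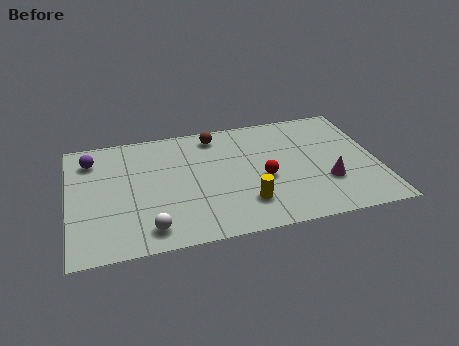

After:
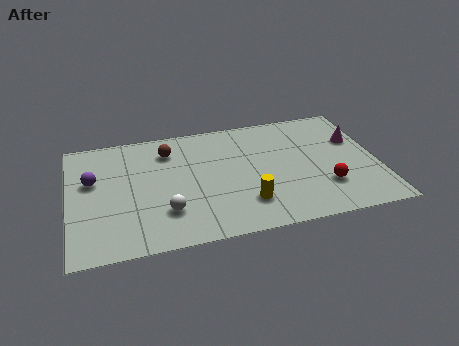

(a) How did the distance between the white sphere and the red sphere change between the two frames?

+1.4

The distance was about 5.2 in the first image and 6.6 in the second, so they moved 1.4 units further apart.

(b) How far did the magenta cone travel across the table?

2.9

From (10.6, 2.5) to (12.0, 5.0), the magenta cone covered √(1.4² + 2.5²) ≈ 2.9 units.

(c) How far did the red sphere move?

2.7

The red sphere moved from about (8.0, 3.3) to (10.5, 2.2), a distance of √(2.5² + 1.1²) ≈ 2.7.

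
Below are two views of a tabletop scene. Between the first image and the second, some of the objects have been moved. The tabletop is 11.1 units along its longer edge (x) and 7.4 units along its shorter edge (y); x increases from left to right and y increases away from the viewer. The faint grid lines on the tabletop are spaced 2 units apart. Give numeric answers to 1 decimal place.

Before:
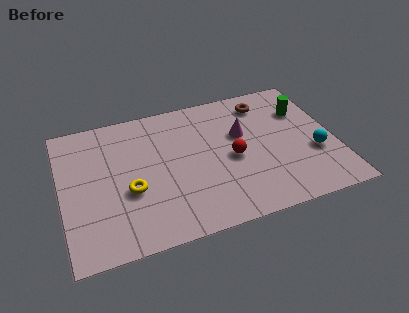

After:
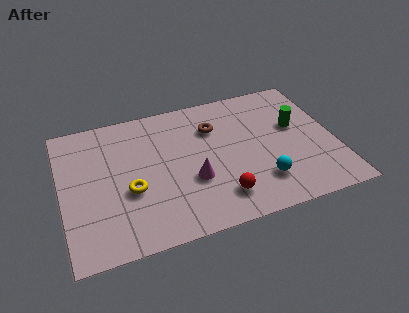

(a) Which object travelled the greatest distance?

the magenta cone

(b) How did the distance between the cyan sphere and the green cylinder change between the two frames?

+0.6

The distance was about 2.5 in the first image and 3.1 in the second, so they moved 0.6 units further apart.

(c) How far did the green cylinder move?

0.9

The green cylinder moved from about (10.0, 5.2) to (9.6, 4.4), a distance of √(0.4² + 0.8²) ≈ 0.9.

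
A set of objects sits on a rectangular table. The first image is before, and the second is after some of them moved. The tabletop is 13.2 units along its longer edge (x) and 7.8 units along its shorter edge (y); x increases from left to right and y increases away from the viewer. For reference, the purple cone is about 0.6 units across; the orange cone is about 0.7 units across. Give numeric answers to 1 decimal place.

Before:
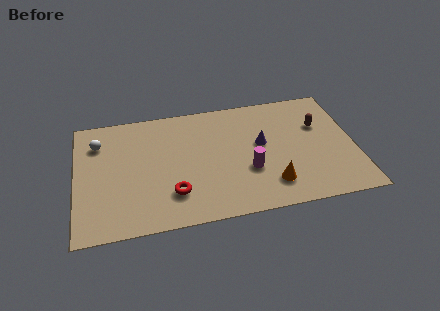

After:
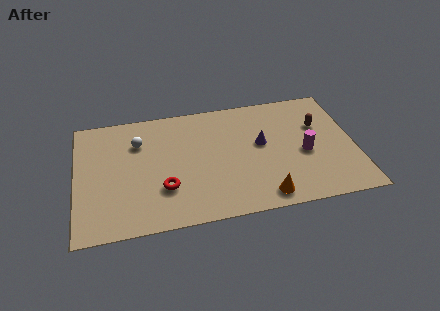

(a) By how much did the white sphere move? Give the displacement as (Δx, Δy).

(1.9, -0.3)

The white sphere started near (1.1, 5.9) and ended near (3.0, 5.6).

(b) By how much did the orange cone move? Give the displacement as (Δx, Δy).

(-0.4, -0.7)

The orange cone started near (9.1, 1.7) and ended near (8.7, 1.0).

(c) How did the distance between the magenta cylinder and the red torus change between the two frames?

+3.1

They were about 3.7 units apart before and 6.8 after — 3.1 units further apart.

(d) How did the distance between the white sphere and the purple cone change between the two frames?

-1.9

Before: roughly 7.8 units apart; after: 5.9. That's 1.9 units closer together.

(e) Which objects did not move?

the purple cone and the brown capsule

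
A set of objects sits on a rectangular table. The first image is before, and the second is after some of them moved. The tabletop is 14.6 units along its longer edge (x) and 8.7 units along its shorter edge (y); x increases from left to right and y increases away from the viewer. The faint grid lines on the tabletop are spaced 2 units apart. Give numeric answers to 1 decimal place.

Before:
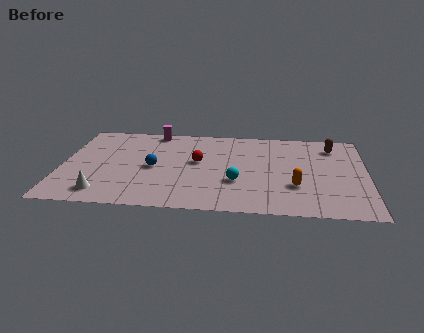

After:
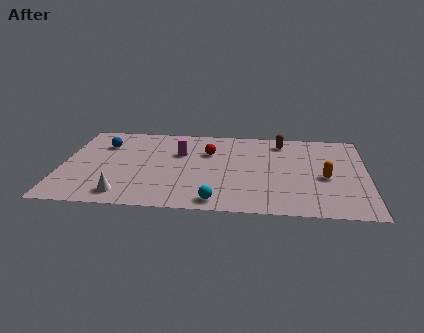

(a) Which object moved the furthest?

the blue sphere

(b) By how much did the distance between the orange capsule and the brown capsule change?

-0.5

Before: roughly 4.6 units apart; after: 4.1. That's 0.5 units closer together.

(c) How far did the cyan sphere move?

2.2

From (8.4, 3.0) to (7.5, 1.0), the cyan sphere covered √(0.9² + 2.0²) ≈ 2.2 units.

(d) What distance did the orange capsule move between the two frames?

1.7

The orange capsule moved from about (11.2, 2.8) to (12.6, 3.8), a distance of √(1.4² + 1.0²) ≈ 1.7.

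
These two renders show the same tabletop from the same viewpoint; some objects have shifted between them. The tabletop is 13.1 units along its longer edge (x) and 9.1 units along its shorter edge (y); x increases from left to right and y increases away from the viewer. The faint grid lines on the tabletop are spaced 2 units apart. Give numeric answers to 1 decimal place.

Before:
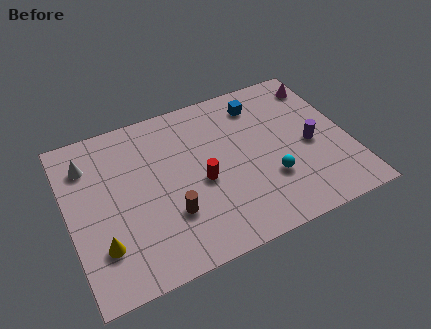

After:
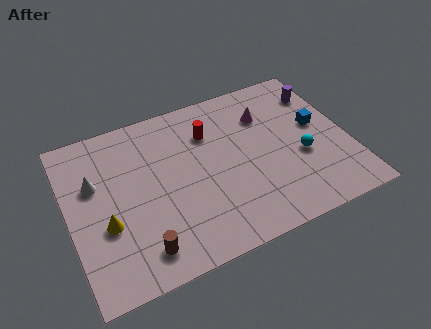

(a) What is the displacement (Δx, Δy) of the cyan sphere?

(1.6, 0.7)

The cyan sphere was at about (9.2, 2.9) and moved to about (10.8, 3.6).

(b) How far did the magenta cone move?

2.9

From (12.3, 7.5) to (9.5, 6.6), the magenta cone covered √(2.8² + 0.9²) ≈ 2.9 units.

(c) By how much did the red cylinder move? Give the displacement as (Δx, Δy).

(0.7, 2.6)

The red cylinder was at about (6.1, 4.0) and moved to about (6.8, 6.6).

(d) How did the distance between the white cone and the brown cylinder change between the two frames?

-0.8

They were about 5.4 units apart before and 4.6 after — 0.8 units closer together.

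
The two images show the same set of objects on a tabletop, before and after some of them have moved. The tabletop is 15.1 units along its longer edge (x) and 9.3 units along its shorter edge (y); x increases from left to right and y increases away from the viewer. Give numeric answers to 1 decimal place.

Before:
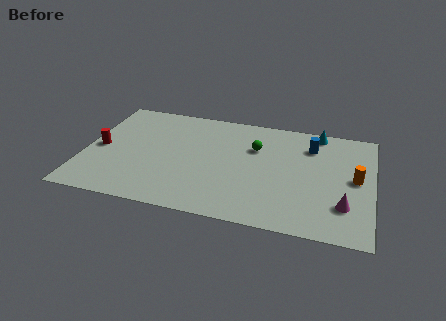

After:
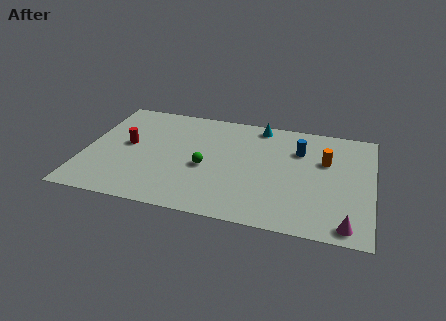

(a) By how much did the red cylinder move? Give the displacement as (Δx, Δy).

(1.4, 0.6)

The red cylinder was at about (0.8, 4.4) and moved to about (2.2, 5.0).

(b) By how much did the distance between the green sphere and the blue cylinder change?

+2.5

The distance was about 3.0 in the first image and 5.5 in the second, so they moved 2.5 units further apart.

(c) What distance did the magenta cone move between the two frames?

1.5

The magenta cone was near (13.7, 2.5) before and (13.9, 1.0) after, so it travelled √(0.2² + 1.5²) ≈ 1.5 units.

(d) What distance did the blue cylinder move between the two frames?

0.8

From (11.8, 7.1) to (11.2, 6.6), the blue cylinder covered √(0.6² + 0.5²) ≈ 0.8 units.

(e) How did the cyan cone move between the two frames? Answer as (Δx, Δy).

(-3.1, -0.1)

From the two frames, the cyan cone sits at roughly (12.1, 8.4) before and (9.0, 8.3) after.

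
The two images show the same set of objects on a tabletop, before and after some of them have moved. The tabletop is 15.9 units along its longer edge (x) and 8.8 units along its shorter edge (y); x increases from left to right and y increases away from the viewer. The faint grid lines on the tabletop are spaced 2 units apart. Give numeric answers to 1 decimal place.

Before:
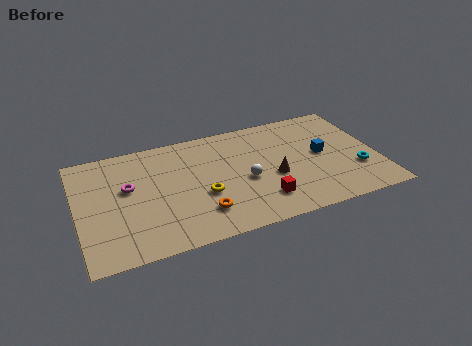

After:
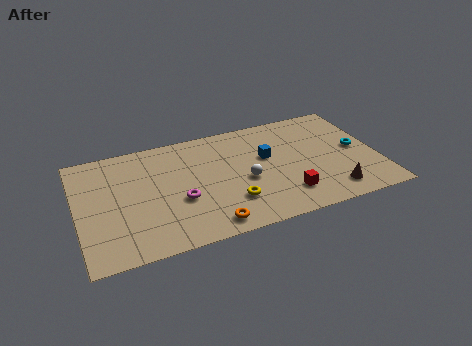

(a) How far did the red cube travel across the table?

1.3

From (9.5, 2.0) to (10.8, 2.0), the red cube covered √(1.3² + 0.0²) ≈ 1.3 units.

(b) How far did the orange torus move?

1.0

The orange torus was near (6.3, 2.1) before and (6.6, 1.1) after, so it travelled √(0.3² + 1.0²) ≈ 1.0 units.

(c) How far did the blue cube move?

3.0

The blue cube moved from about (13.0, 4.6) to (10.1, 5.3), a distance of √(2.9² + 0.7²) ≈ 3.0.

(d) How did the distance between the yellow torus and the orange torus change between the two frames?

+0.5

Before: roughly 1.3 units apart; after: 1.8. That's 0.5 units further apart.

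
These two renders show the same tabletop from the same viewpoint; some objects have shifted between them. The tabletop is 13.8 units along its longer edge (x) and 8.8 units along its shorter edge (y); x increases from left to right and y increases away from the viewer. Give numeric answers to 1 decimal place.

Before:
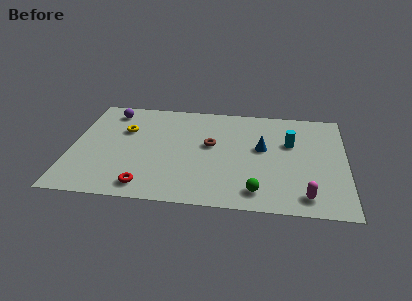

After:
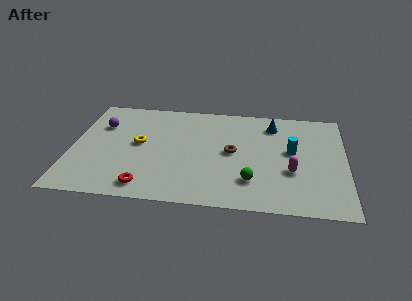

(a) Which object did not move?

the red torus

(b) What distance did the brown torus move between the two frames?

1.2

The brown torus moved from about (7.0, 5.0) to (8.1, 4.5), a distance of √(1.1² + 0.5²) ≈ 1.2.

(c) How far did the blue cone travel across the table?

2.2

The blue cone was near (9.6, 5.0) before and (10.1, 7.1) after, so it travelled √(0.5² + 2.1²) ≈ 2.2 units.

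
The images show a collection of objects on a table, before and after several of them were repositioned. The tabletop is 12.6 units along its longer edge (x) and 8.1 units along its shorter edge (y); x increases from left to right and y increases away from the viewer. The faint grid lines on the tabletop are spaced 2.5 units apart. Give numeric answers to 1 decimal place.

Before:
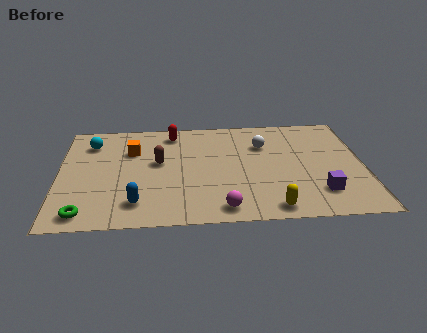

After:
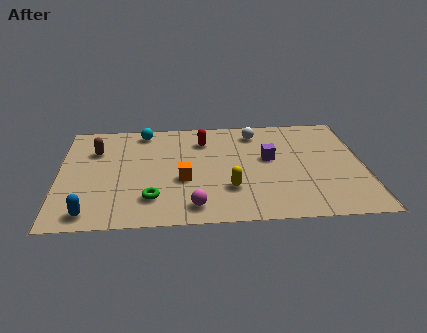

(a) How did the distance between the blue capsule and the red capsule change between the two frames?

+1.5

The distance was about 5.5 in the first image and 7.0 in the second, so they moved 1.5 units further apart.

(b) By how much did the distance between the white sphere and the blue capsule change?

+2.2

The distance was about 6.7 in the first image and 8.9 in the second, so they moved 2.2 units further apart.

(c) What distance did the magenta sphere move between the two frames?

1.2

The magenta sphere moved from about (6.7, 1.0) to (5.5, 1.2), a distance of √(1.2² + 0.2²) ≈ 1.2.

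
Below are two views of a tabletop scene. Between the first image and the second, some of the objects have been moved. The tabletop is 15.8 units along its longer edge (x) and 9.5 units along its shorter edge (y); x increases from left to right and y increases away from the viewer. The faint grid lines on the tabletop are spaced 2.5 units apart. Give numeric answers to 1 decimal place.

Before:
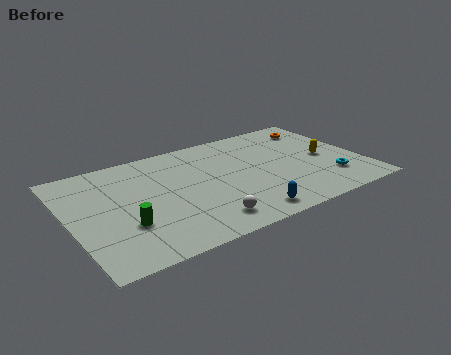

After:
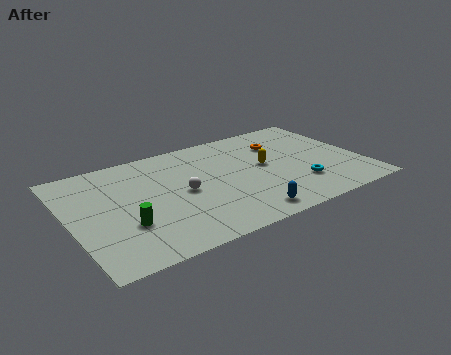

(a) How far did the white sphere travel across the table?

3.1

The white sphere was near (6.7, 1.6) before and (6.0, 4.6) after, so it travelled √(0.7² + 3.0²) ≈ 3.1 units.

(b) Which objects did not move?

the green cylinder and the blue capsule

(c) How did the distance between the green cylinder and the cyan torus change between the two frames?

-1.7

They were about 11.1 units apart before and 9.4 after — 1.7 units closer together.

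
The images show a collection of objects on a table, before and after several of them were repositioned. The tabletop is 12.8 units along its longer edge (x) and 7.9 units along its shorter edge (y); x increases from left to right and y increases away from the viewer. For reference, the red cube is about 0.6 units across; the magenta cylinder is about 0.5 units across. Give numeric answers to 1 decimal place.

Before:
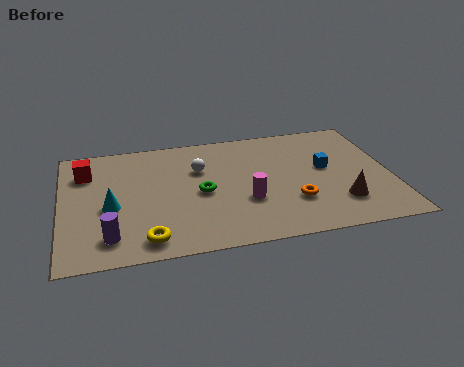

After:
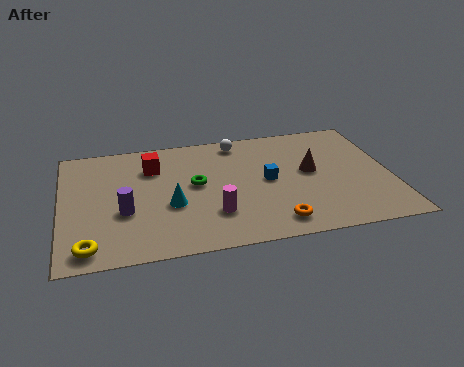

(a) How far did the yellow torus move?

2.2

The yellow torus was near (3.2, 1.1) before and (1.0, 1.0) after, so it travelled √(2.2² + 0.1²) ≈ 2.2 units.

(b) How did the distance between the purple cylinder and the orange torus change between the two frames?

-1.2

They were about 7.2 units apart before and 6.0 after — 1.2 units closer together.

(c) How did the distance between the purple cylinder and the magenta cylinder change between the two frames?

-2.0

They were about 5.5 units apart before and 3.5 after — 2.0 units closer together.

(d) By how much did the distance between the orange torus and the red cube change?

-2.2

They were about 8.6 units apart before and 6.4 after — 2.2 units closer together.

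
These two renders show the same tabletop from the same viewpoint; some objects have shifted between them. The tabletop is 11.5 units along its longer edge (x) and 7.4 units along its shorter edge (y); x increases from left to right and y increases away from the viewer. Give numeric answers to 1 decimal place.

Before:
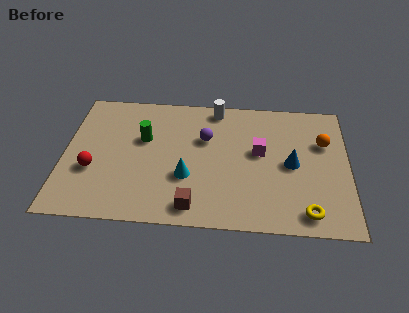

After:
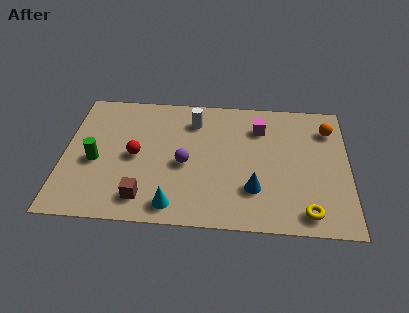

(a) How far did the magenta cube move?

1.4

From (7.9, 4.2) to (7.9, 5.6), the magenta cube covered √(0.0² + 1.4²) ≈ 1.4 units.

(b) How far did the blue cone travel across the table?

2.1

The blue cone was near (9.2, 3.6) before and (7.7, 2.1) after, so it travelled √(1.5² + 1.5²) ≈ 2.1 units.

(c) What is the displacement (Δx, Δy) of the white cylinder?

(-0.9, -0.8)

The white cylinder was at about (6.1, 6.6) and moved to about (5.2, 5.8).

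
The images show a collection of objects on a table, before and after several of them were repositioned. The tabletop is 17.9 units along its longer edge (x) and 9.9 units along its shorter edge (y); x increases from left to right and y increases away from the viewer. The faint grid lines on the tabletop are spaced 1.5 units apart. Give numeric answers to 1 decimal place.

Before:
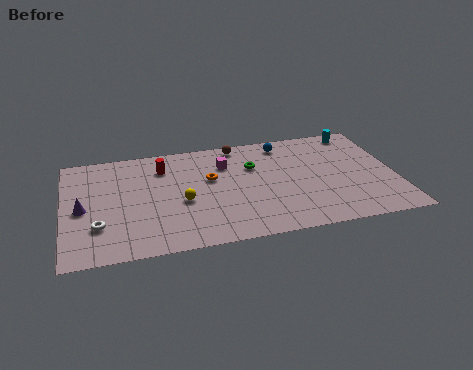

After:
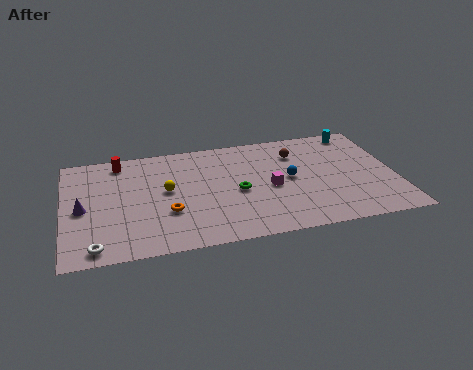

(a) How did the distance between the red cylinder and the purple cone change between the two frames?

-0.8

The distance was about 5.3 in the first image and 4.5 in the second, so they moved 0.8 units closer together.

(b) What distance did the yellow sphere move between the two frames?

1.4

The yellow sphere was near (6.3, 4.2) before and (5.5, 5.4) after, so it travelled √(0.8² + 1.2²) ≈ 1.4 units.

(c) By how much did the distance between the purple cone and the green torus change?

-1.2

They were about 9.5 units apart before and 8.3 after — 1.2 units closer together.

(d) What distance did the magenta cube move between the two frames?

3.5

The magenta cube moved from about (8.8, 7.2) to (11.1, 4.5), a distance of √(2.3² + 2.7²) ≈ 3.5.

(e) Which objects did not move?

the cyan cylinder and the purple cone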